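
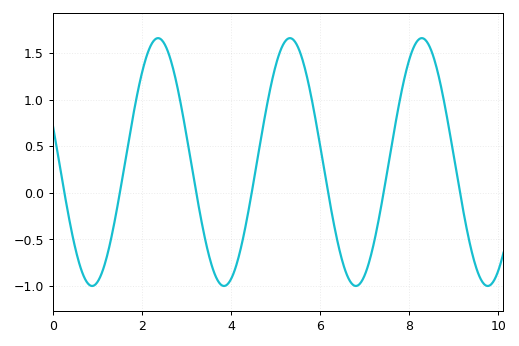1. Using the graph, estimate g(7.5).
0.2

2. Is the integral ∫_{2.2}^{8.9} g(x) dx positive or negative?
positive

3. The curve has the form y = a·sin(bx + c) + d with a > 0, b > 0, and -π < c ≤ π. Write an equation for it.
y = 1.33sin(2.1x + 2.9) + 0.33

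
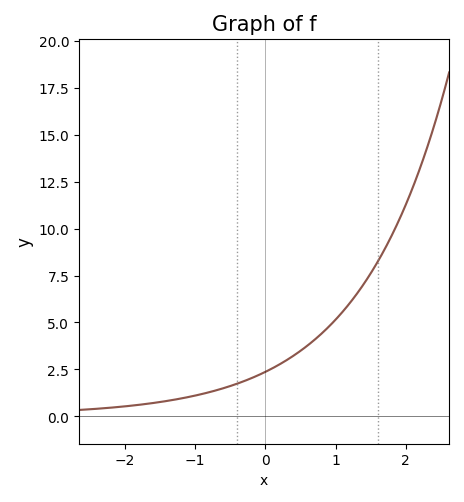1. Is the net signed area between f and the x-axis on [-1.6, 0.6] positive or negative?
positive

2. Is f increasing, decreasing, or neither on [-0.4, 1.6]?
increasing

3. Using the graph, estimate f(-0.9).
1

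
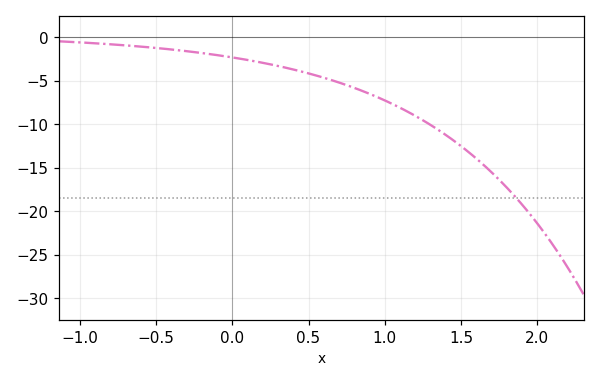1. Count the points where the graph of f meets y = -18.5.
1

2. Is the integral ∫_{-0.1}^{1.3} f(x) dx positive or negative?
negative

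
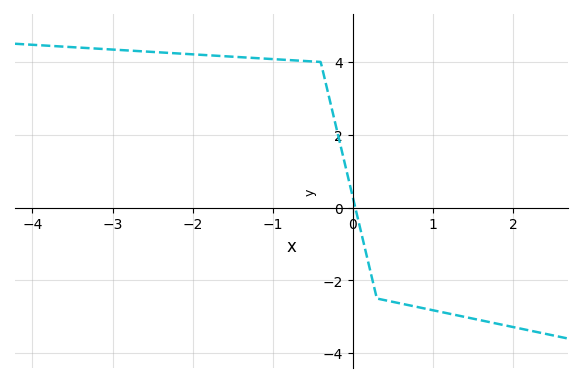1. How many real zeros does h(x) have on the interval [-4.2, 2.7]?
1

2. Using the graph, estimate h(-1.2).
4.2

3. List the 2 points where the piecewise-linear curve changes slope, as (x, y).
(-0.4, 4); (0.3, -2.5)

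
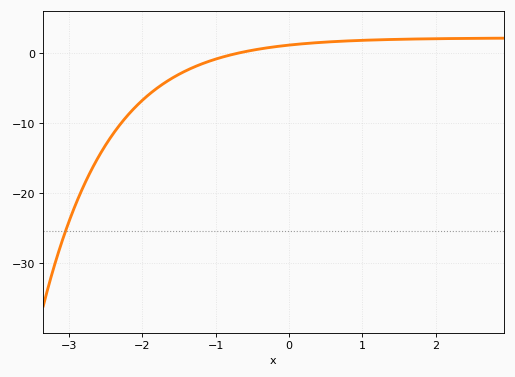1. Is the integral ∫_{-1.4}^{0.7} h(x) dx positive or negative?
positive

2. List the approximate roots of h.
-0.7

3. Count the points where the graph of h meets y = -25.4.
1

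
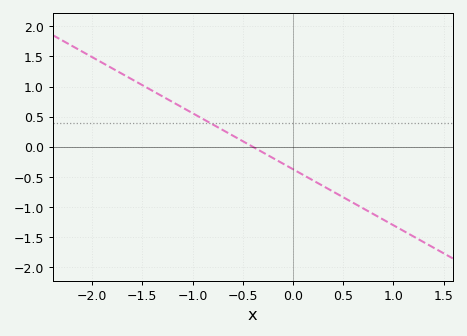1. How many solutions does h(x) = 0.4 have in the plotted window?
1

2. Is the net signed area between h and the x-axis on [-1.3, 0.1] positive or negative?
positive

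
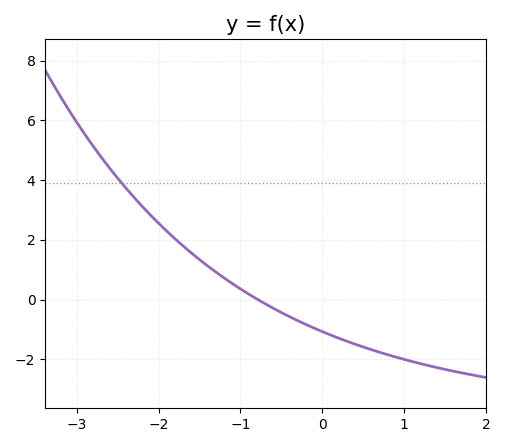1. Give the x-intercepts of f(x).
-0.786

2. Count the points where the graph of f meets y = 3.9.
1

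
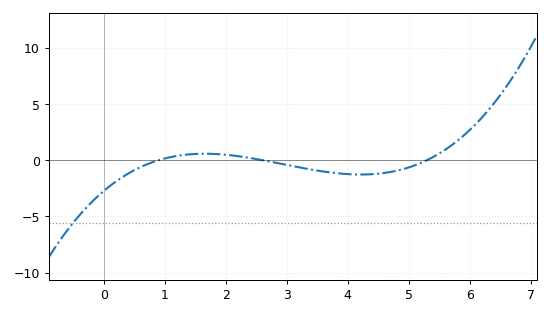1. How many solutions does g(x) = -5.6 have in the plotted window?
1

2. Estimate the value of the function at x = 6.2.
4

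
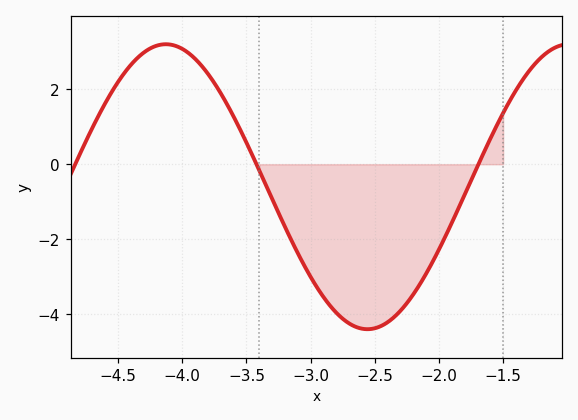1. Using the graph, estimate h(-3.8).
2.4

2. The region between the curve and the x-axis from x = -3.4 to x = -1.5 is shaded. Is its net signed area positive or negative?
negative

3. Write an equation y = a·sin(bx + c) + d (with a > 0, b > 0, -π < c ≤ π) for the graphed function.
y = 3.8sin(2x - 2.7) - 0.6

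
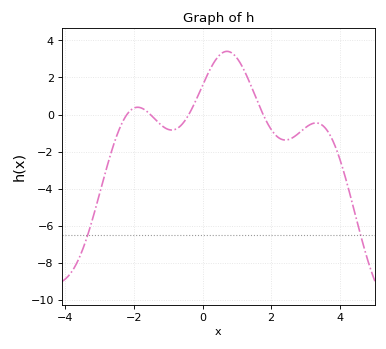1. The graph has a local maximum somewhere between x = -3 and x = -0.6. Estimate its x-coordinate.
-1.8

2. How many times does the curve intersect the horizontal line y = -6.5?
2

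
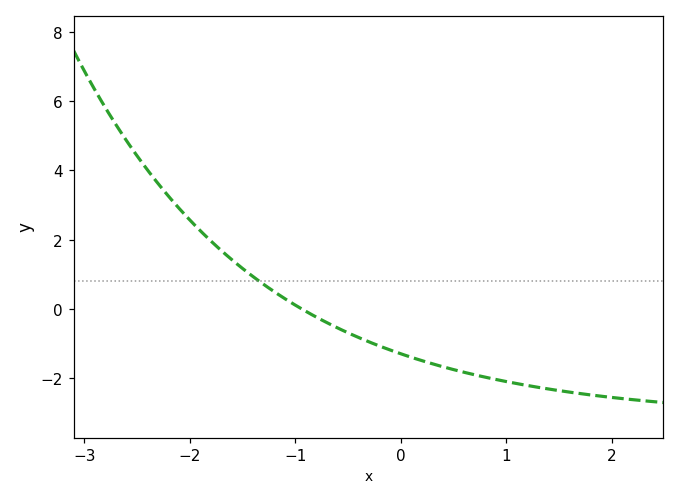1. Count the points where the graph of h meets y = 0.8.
1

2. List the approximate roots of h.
-0.9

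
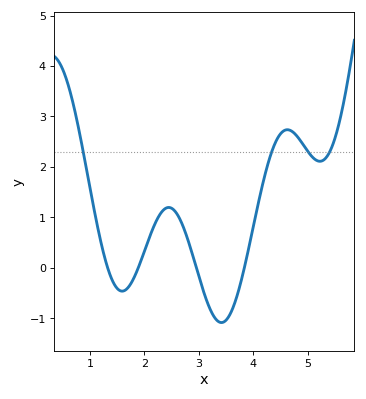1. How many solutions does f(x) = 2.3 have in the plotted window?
4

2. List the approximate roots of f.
1.3, 1.9, 3, 3.8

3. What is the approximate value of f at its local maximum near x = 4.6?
2.7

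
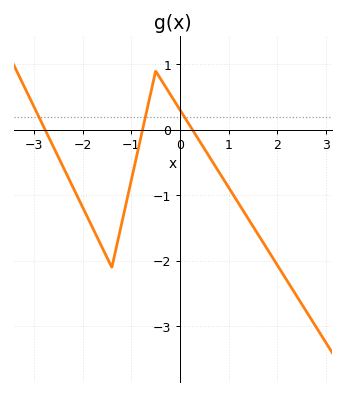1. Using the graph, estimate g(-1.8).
-1.5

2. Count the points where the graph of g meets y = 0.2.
3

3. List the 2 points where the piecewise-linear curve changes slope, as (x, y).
(-1.4, -2.1); (-0.5, 0.9)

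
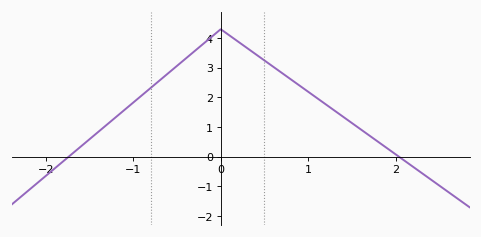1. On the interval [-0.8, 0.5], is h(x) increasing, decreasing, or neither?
neither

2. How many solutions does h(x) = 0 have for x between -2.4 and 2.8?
2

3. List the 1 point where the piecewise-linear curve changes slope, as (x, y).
(0, 4.3)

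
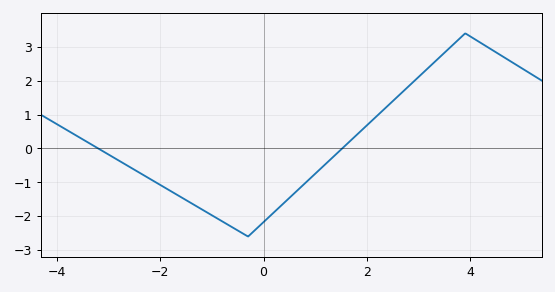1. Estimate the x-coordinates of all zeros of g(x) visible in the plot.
-3.2, 1.6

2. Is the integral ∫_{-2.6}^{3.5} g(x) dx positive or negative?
negative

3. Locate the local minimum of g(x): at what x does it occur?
-0.4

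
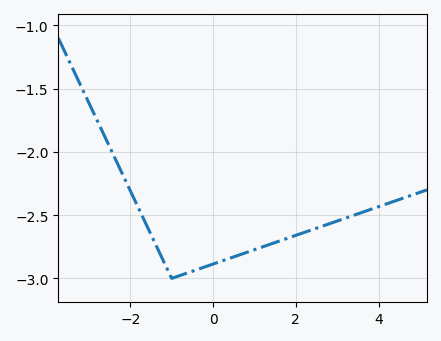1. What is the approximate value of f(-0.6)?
-2.95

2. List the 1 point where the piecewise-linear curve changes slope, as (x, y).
(-1, -3)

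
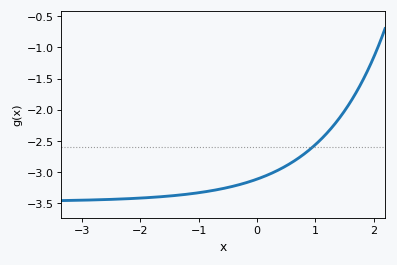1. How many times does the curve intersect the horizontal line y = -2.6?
1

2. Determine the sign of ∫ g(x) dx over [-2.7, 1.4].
negative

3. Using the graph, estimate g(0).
-3.11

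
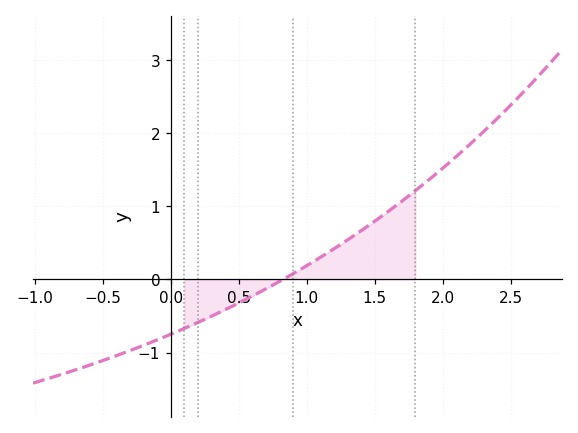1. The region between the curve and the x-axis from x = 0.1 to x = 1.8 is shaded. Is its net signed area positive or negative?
positive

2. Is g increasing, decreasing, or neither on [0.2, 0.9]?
increasing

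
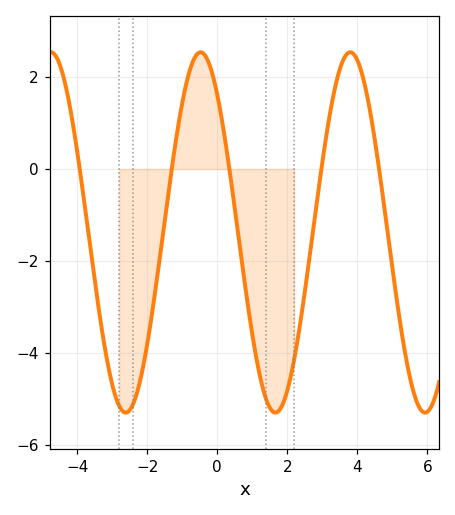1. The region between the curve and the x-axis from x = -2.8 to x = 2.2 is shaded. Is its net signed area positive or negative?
negative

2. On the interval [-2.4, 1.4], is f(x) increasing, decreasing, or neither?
neither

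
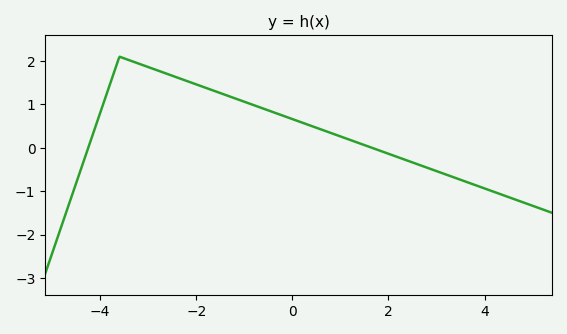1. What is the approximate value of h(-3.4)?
2.02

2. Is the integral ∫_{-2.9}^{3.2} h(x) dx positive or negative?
positive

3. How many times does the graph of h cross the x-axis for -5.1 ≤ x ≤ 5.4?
2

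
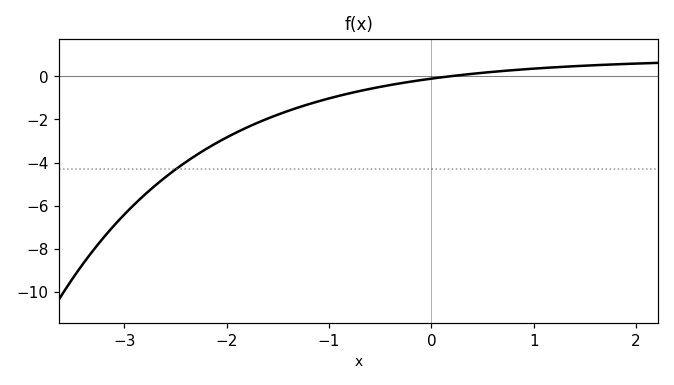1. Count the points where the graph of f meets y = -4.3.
1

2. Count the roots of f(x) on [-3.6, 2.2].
1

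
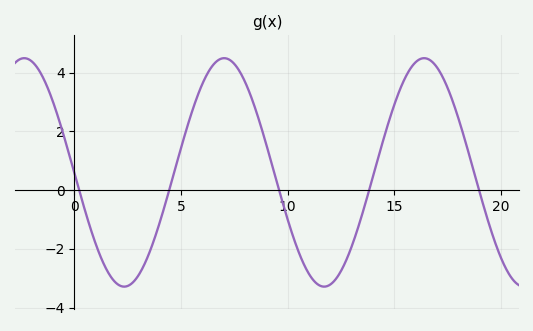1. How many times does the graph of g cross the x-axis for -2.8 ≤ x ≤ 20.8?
5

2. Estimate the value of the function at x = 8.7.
2.2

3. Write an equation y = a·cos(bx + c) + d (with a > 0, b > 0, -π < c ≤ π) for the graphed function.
y = 3.89cos(0.67x + 1.6) + 0.6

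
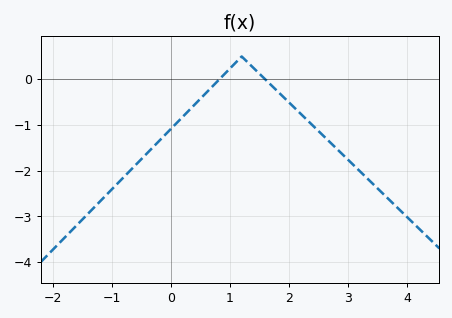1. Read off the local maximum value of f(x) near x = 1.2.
0.5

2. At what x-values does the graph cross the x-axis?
0.8, 1.6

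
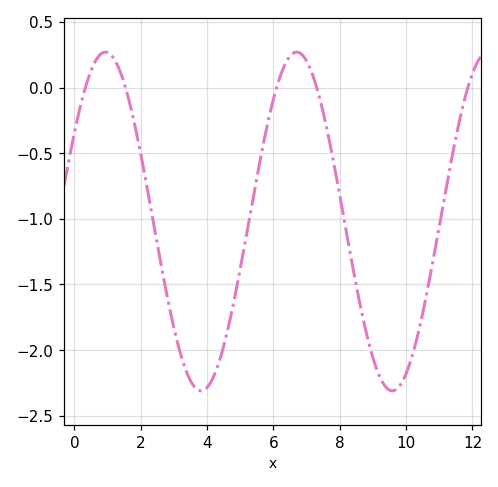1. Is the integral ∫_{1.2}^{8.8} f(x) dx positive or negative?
negative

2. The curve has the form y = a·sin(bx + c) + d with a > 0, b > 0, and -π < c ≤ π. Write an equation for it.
y = 1.29sin(1.09x + 0.55) - 1.02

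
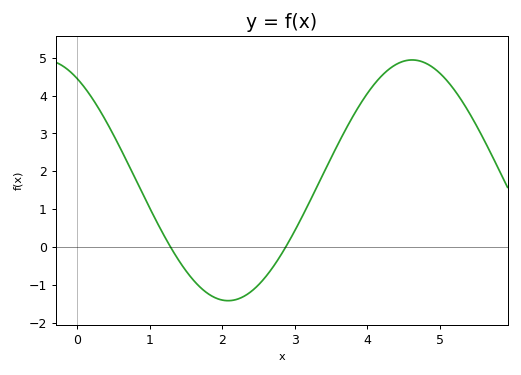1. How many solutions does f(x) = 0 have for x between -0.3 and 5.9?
2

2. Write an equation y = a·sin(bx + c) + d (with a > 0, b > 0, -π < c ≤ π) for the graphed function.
y = 3.18sin(1.2x + 2.1) + 1.76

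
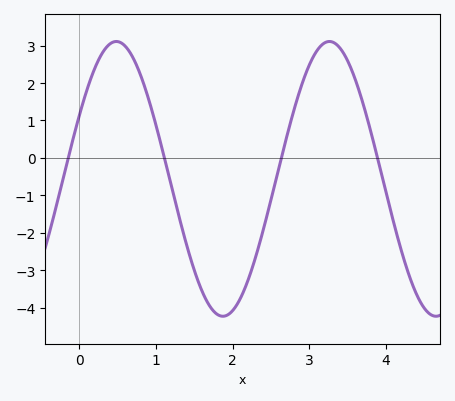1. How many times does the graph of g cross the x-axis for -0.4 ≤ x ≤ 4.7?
4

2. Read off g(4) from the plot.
-0.906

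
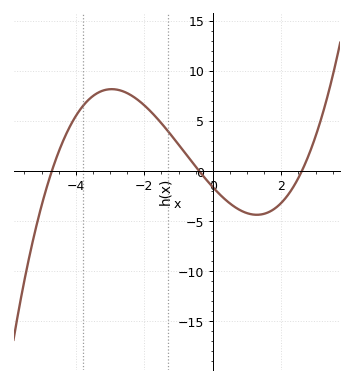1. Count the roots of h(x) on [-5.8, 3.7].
3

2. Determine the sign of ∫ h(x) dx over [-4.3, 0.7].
positive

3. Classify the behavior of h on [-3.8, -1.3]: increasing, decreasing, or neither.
neither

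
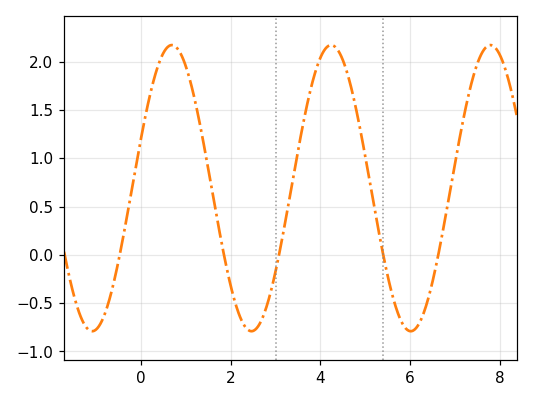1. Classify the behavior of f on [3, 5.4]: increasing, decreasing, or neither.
neither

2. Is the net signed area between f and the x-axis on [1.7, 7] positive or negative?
positive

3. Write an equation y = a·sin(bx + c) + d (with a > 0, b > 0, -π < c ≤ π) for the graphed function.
y = 1.48sin(1.77x + 0.352) + 0.69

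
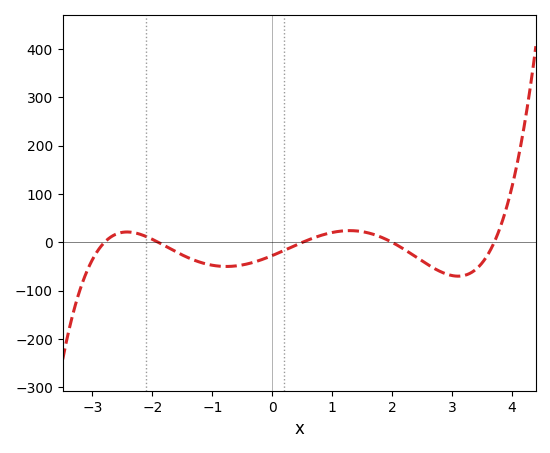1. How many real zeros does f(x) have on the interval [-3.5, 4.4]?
5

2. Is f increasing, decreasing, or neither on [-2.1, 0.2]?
neither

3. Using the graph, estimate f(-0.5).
-50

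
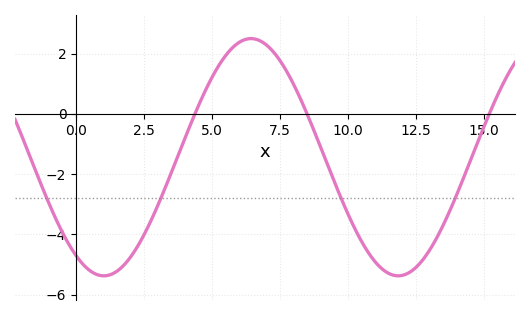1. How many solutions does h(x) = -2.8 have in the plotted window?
4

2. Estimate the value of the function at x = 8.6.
-0.2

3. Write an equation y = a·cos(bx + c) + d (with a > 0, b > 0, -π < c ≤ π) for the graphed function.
y = 3.94cos(0.58x + 2.5) - 1.44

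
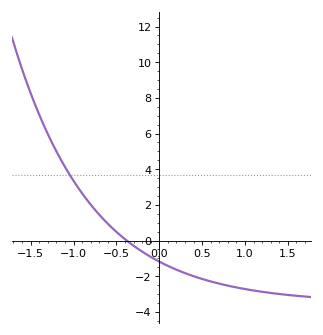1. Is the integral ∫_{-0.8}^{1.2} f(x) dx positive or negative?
negative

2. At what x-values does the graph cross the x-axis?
-0.379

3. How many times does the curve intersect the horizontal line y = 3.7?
1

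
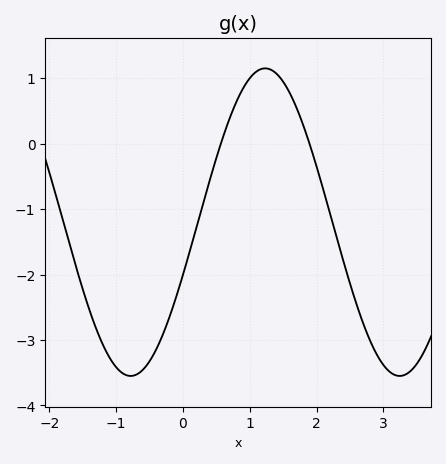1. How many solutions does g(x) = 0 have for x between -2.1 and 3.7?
2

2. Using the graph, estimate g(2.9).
-3.22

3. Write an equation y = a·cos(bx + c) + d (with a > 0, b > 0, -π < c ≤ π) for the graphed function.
y = 2.35cos(1.56x - 1.92) - 1.2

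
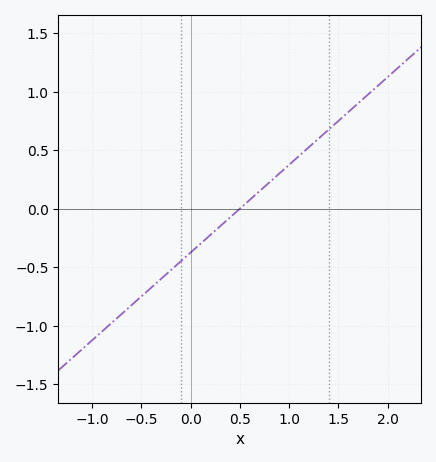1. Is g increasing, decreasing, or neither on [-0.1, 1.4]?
increasing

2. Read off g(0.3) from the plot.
-0.15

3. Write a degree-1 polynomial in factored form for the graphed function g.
y = 0.75(x - 0.5)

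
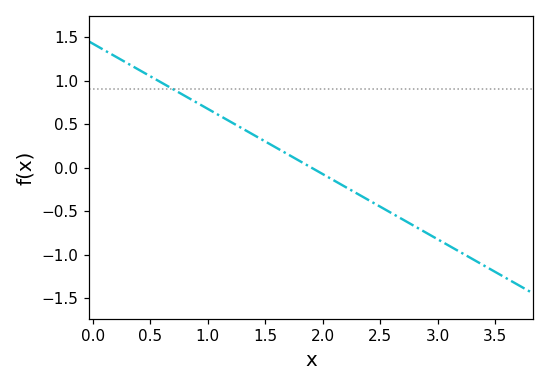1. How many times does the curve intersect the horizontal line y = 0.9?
1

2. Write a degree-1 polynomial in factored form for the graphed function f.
y = -0.75(x - 1.9)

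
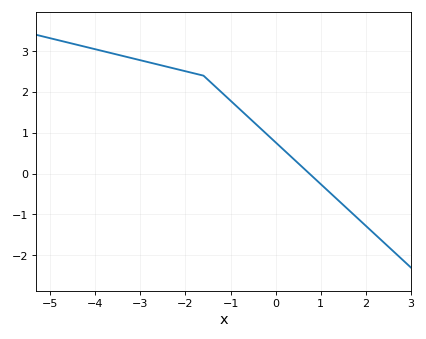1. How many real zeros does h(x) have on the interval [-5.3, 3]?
1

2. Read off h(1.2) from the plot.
-0.461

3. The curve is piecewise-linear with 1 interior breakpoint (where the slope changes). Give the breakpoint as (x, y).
(-1.6, 2.4)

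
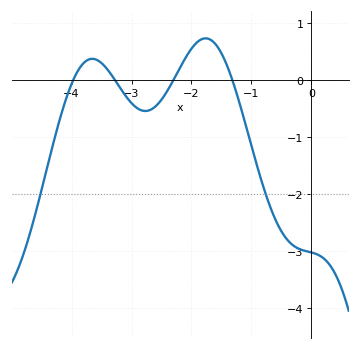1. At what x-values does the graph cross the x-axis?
-4, -3.3, -2.3, -1.3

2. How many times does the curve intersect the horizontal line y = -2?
2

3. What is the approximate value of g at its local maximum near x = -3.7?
0.4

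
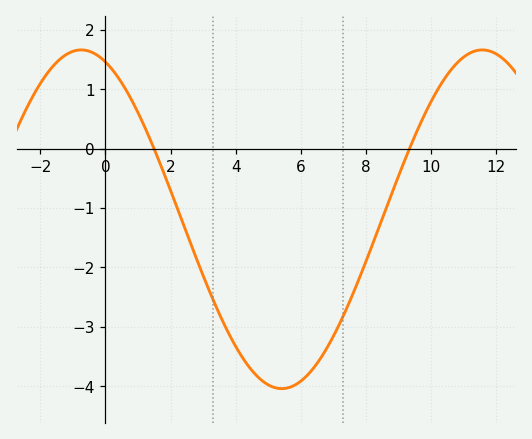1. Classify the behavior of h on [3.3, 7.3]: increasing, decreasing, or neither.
neither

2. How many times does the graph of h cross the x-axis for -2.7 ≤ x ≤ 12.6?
2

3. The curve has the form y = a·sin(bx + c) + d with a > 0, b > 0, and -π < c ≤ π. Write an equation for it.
y = 2.85sin(0.51x + 1.95) - 1.19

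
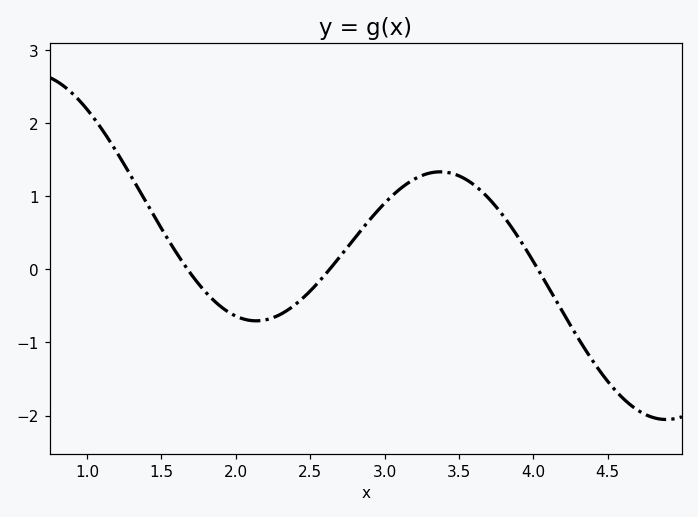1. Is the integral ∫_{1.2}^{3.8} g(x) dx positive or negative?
positive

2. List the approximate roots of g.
1.7, 2.6, 4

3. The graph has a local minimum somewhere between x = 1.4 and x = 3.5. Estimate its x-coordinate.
2.1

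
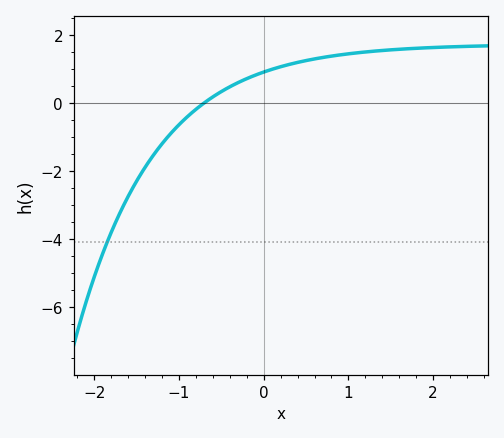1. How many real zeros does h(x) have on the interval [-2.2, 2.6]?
1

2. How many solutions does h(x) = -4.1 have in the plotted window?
1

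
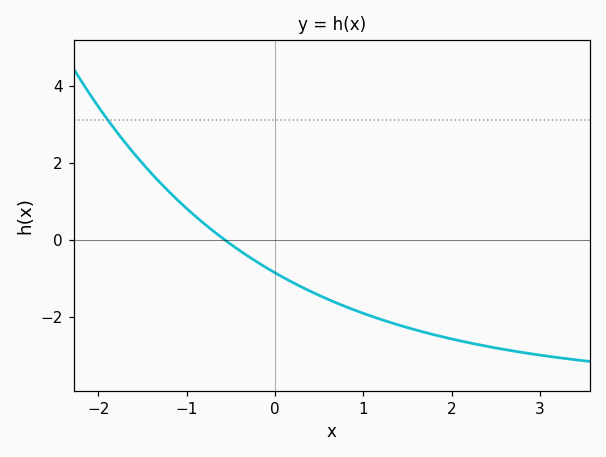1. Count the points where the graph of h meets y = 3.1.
1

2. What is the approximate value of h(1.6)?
-2.4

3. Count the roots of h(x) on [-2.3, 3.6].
1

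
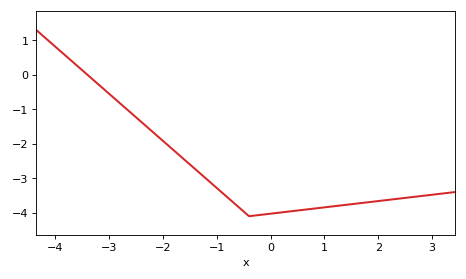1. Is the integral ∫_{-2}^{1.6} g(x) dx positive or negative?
negative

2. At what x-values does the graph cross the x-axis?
-3.4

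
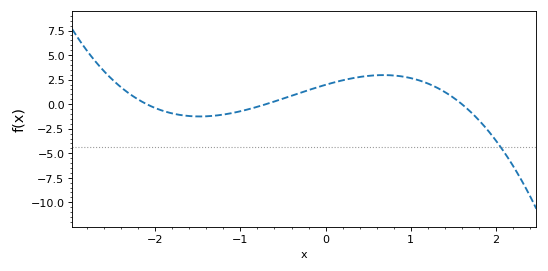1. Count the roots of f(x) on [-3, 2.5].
3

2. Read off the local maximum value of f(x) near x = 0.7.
2.96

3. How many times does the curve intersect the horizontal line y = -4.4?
1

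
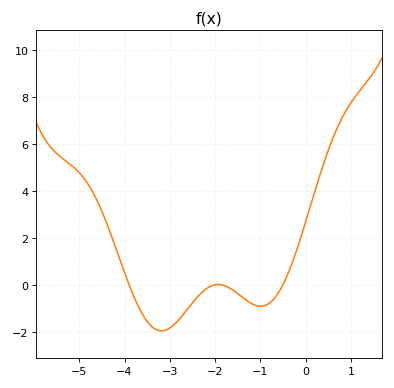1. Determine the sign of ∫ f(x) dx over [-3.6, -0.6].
negative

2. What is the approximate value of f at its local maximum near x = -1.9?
0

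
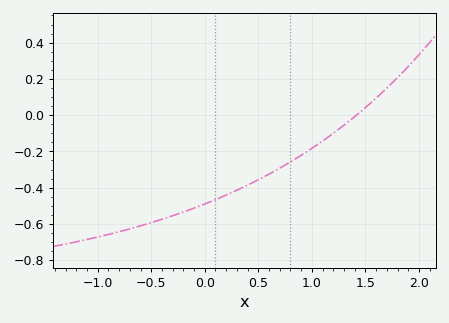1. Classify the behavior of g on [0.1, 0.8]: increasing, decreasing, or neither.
increasing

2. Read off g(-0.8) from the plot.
-0.64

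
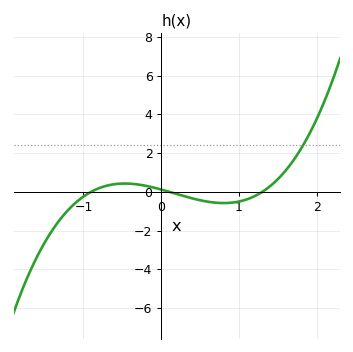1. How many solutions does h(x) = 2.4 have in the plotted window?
1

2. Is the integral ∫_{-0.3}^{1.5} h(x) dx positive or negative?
negative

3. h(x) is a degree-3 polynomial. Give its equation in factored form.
y = 0.98(x + 0.9)(x - 0.1)(x - 1.3)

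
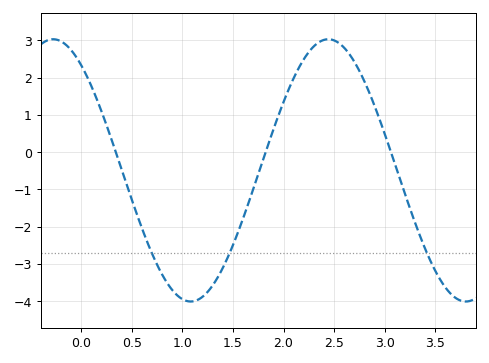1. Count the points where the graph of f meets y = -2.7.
3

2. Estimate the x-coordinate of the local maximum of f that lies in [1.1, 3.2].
2.4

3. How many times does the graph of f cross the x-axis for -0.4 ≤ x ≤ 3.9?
3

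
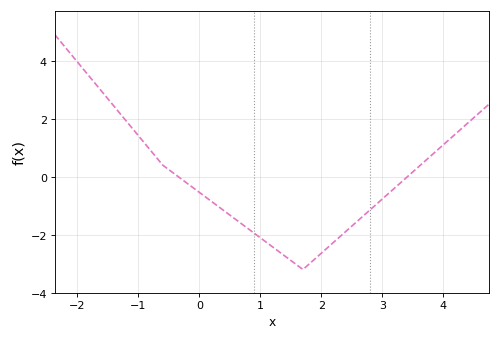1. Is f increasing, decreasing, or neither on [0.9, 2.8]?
neither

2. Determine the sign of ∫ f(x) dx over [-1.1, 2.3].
negative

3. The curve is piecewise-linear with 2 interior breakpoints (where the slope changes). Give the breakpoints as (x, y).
(-0.6, 0.4); (1.7, -3.2)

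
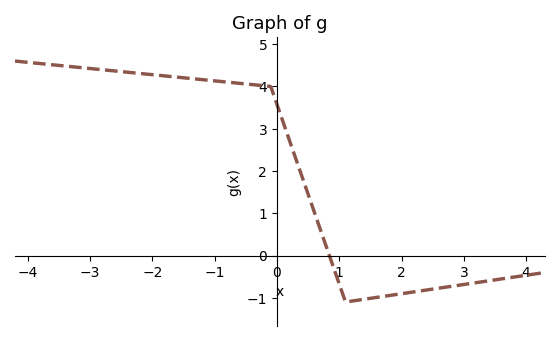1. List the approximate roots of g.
0.8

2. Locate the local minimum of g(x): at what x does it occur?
1.2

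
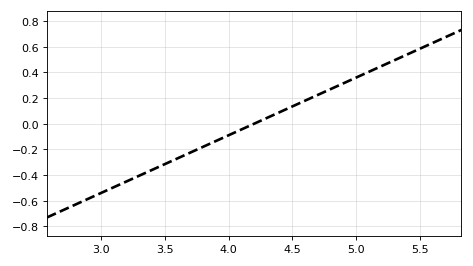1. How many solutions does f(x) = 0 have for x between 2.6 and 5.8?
1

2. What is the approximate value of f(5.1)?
0.405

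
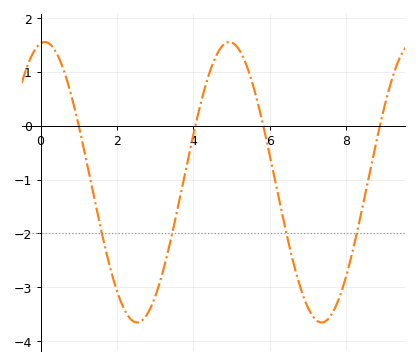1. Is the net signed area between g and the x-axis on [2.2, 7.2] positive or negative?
negative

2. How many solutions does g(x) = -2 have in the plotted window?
4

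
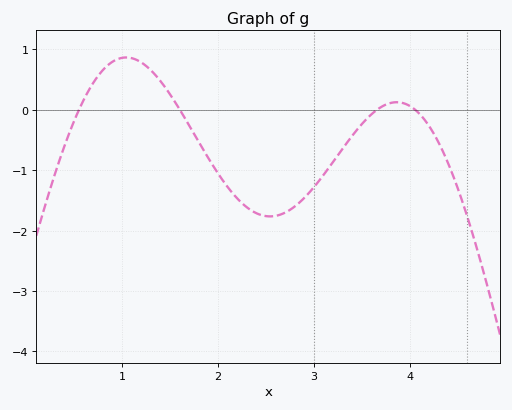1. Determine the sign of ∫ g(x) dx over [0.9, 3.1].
negative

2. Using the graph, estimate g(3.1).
-1.1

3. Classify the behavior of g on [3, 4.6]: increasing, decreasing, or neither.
neither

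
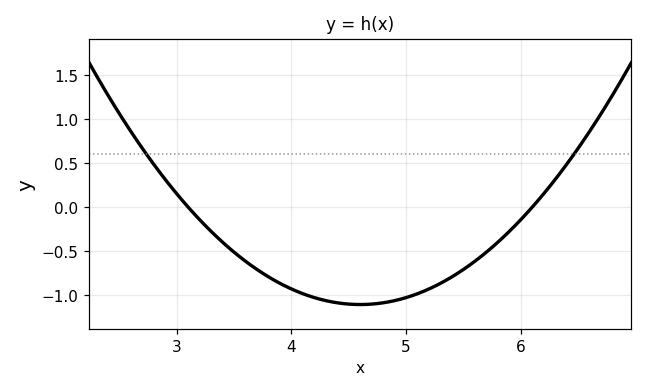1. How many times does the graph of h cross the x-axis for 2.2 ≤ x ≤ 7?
2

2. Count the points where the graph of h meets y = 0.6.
2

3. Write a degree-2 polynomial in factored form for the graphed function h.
y = 0.49(x - 3.1)(x - 6.1)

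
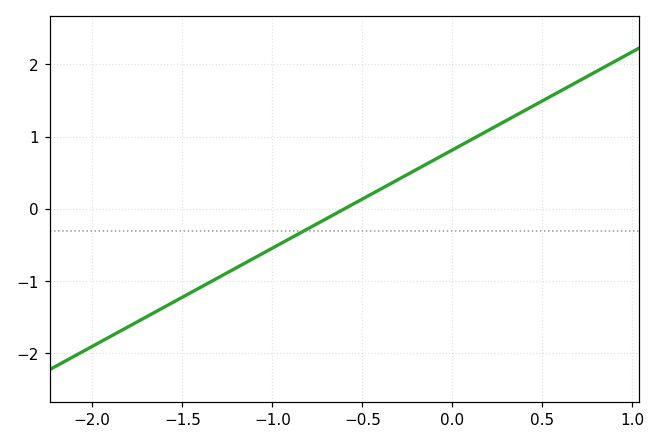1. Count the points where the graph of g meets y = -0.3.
1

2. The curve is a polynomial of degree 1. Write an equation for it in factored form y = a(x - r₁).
y = 1.36(x + 0.6)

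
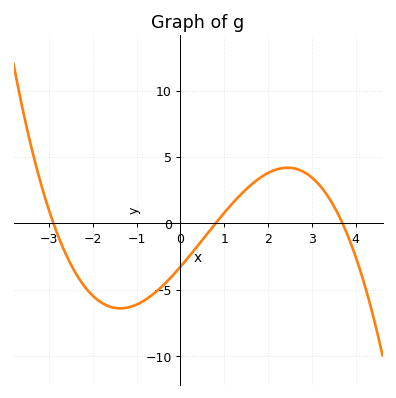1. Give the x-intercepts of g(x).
-3, 0.8, 3.6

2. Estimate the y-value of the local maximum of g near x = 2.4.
4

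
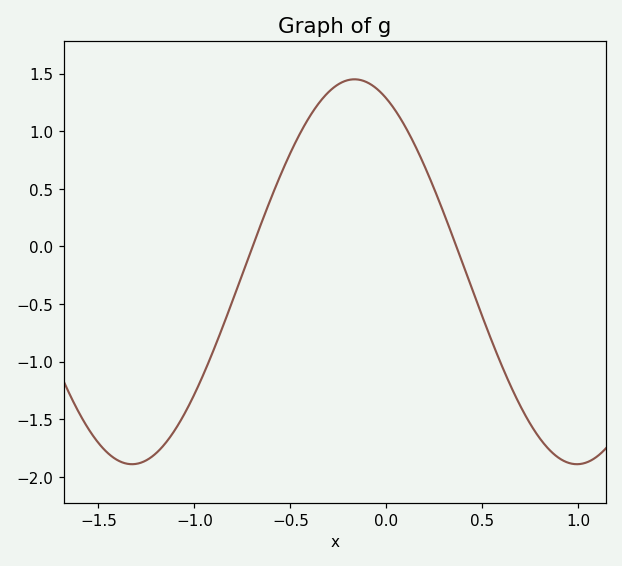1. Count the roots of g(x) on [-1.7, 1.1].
2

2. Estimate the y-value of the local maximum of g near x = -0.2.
1.45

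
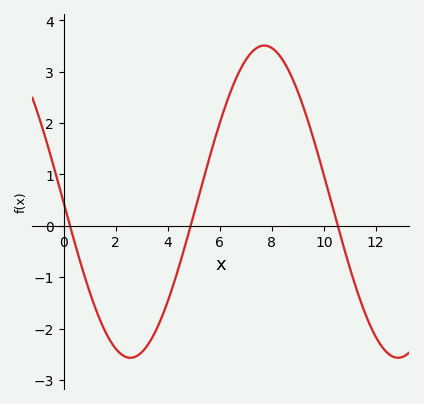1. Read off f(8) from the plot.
3.5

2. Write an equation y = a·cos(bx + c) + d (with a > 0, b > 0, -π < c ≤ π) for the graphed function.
y = 3.04cos(0.61x + 1.6) + 0.47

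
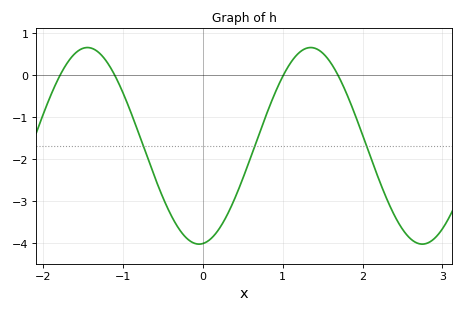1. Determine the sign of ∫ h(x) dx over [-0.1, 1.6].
negative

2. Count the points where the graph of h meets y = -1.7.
3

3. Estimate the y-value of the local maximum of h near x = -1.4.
0.65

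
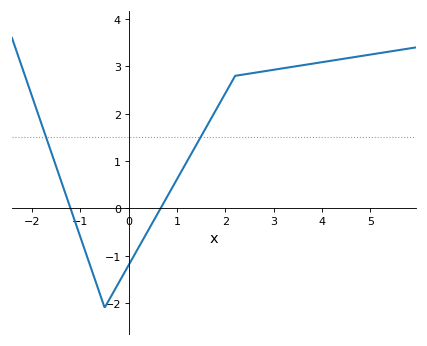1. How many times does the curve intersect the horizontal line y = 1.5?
2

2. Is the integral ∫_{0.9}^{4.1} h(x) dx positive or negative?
positive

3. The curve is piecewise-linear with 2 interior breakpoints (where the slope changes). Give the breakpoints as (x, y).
(-0.5, -2.1); (2.2, 2.8)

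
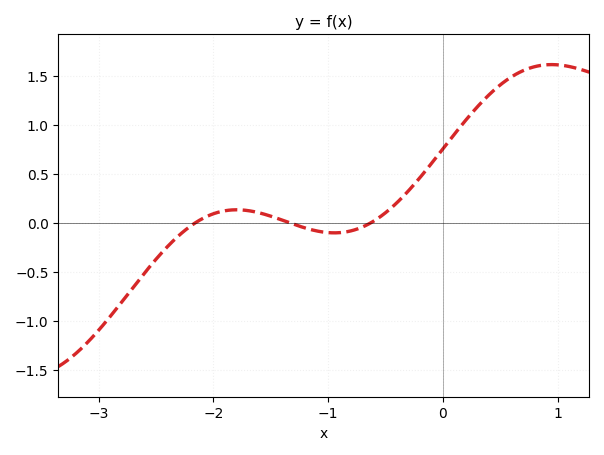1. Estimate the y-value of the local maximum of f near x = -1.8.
0.133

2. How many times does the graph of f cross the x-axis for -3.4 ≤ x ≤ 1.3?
3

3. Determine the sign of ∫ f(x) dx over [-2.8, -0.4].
negative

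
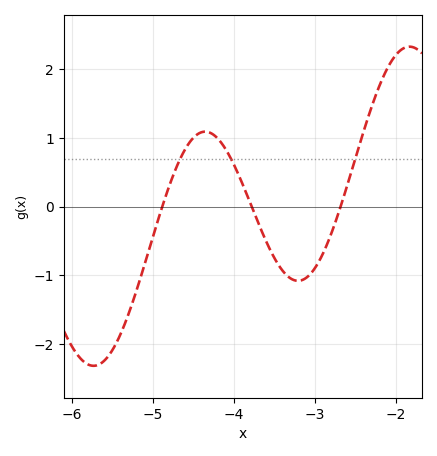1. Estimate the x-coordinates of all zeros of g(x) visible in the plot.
-4.9, -3.8, -2.7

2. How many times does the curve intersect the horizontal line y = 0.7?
3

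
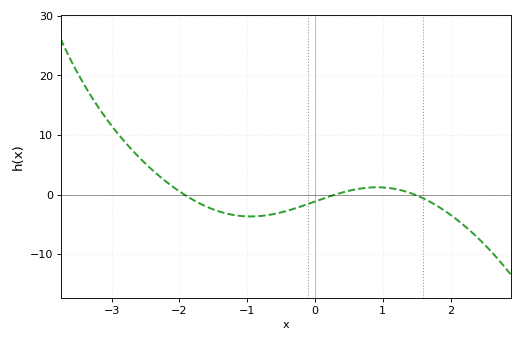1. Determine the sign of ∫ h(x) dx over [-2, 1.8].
negative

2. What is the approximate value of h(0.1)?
-1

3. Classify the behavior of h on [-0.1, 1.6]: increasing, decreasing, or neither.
neither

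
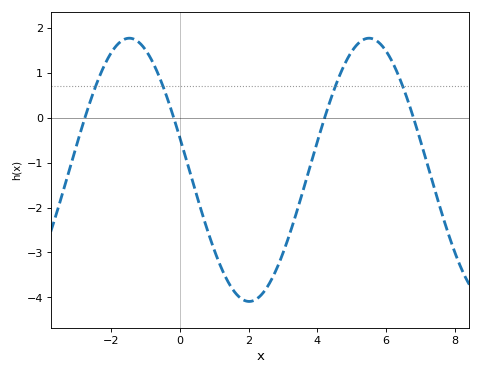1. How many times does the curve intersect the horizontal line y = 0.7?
4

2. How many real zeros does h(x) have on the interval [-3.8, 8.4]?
4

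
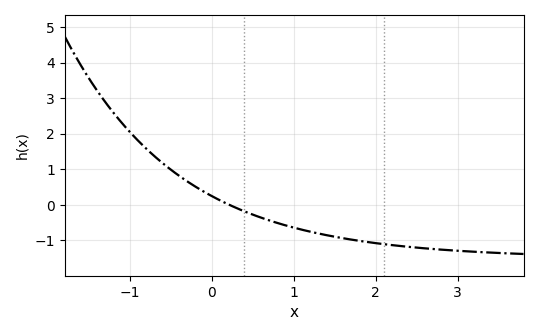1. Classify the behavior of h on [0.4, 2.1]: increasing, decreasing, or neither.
decreasing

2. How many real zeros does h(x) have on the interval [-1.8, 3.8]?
1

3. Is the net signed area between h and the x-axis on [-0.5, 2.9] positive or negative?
negative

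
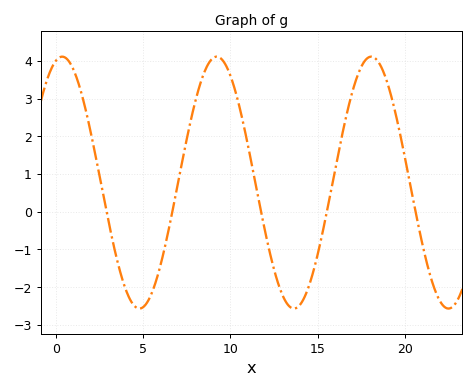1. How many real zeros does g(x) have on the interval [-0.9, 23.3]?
5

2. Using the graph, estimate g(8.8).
4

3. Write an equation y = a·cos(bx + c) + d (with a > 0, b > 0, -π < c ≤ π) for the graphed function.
y = 3.34cos(0.71x - 0.26) + 0.77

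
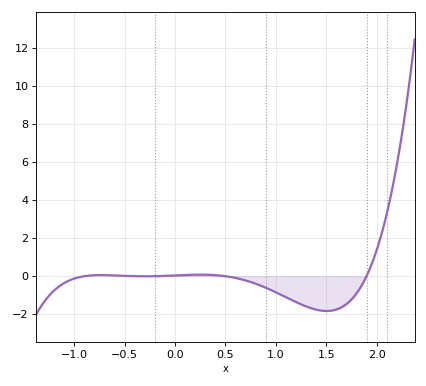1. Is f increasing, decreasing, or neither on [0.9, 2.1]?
neither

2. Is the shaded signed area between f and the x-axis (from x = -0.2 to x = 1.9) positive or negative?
negative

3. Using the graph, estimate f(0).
0.04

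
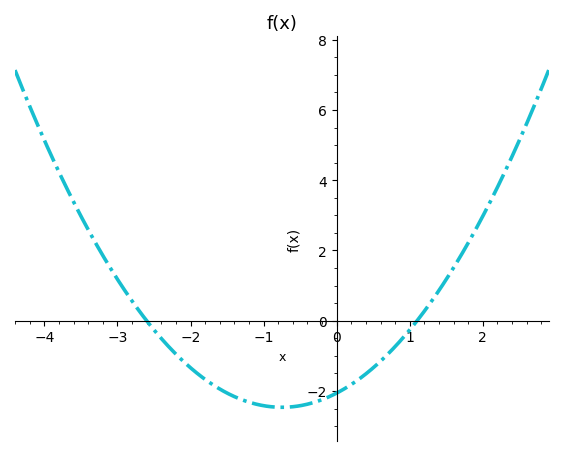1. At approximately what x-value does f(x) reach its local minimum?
-0.75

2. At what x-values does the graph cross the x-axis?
-2.6, 1.1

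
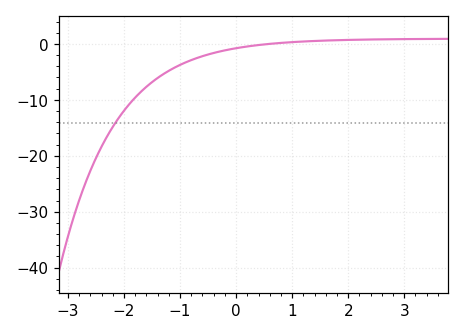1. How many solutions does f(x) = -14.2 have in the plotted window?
1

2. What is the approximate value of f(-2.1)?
-13.3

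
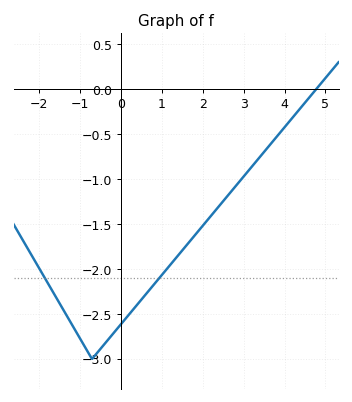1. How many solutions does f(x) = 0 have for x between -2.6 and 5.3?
1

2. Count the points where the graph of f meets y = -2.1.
2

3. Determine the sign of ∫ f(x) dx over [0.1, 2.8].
negative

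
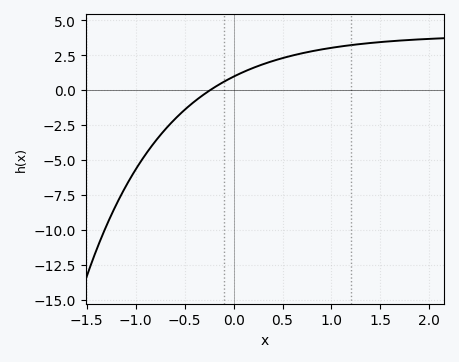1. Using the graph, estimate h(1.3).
3.3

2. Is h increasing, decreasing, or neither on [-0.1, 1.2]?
increasing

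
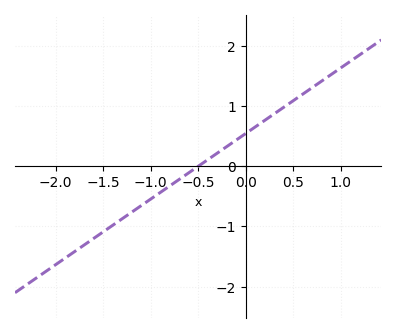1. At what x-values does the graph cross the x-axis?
-0.5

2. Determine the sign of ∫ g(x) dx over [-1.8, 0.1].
negative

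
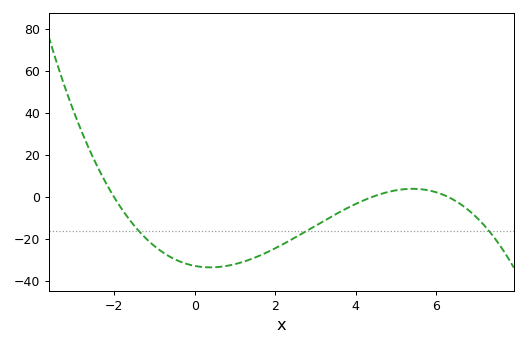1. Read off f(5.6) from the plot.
4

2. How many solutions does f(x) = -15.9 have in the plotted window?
3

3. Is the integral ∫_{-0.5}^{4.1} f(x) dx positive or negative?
negative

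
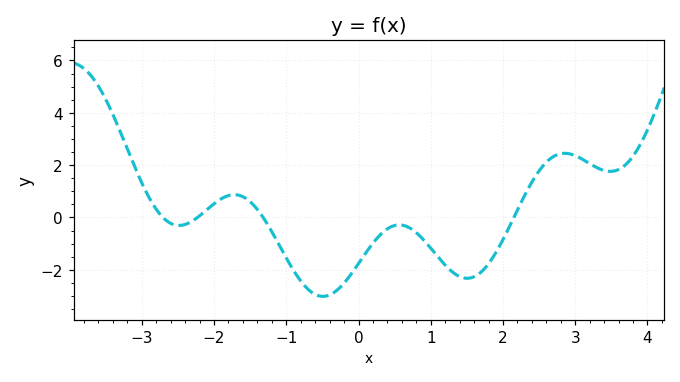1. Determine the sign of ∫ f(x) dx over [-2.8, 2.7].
negative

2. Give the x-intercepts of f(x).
-2.71, -2.23, -1.32, 2.15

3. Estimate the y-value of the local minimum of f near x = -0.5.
-3.01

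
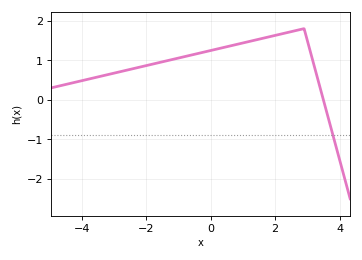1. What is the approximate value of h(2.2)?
1.7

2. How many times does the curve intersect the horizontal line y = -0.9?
1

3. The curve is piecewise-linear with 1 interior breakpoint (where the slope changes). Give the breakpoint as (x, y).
(2.9, 1.8)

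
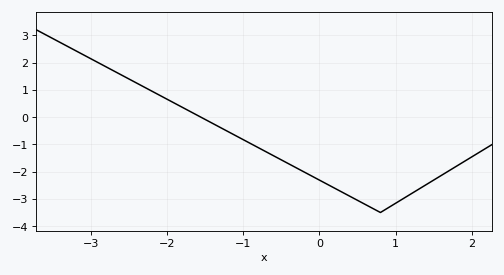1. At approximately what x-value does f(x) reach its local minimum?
0.8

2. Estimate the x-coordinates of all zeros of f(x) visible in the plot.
-1.6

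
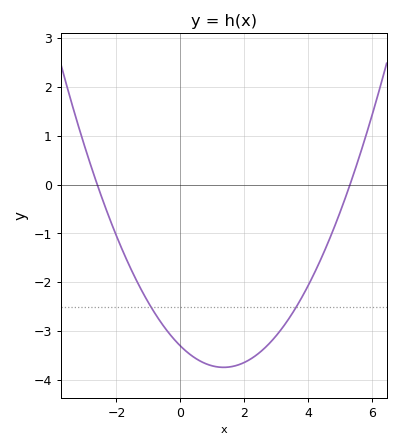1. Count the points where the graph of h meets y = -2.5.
2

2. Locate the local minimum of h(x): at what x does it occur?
1.35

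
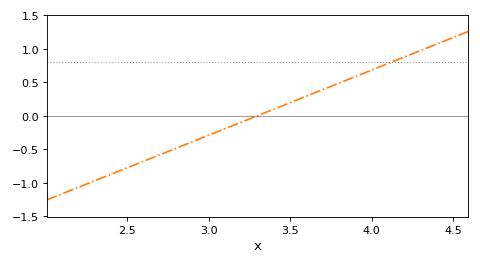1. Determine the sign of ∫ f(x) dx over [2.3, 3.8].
negative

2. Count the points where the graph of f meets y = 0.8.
1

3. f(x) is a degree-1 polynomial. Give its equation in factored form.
y = 0.97(x - 3.3)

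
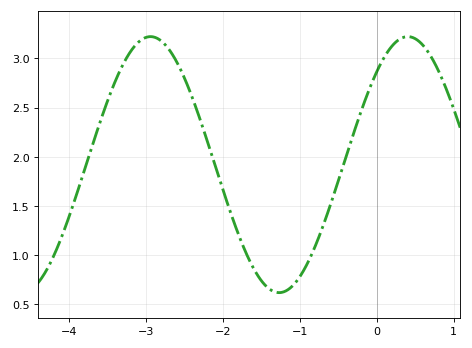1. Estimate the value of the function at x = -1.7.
1.05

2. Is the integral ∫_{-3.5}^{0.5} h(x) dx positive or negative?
positive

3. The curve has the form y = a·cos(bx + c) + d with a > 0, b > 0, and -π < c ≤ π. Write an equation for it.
y = 1.3cos(1.9x - 0.76) + 1.92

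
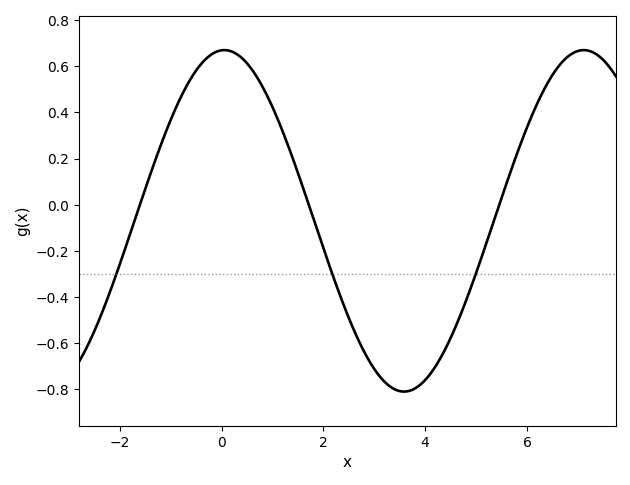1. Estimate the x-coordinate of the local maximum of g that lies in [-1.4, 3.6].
0.056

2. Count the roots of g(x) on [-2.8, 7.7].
3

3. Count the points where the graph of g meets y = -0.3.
3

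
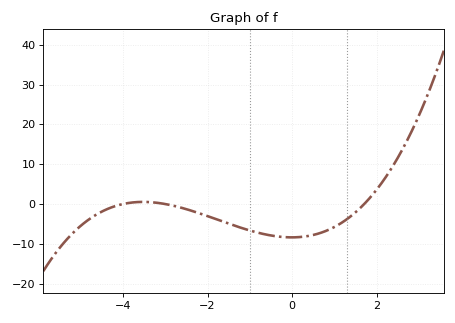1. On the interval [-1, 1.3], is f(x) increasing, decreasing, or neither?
neither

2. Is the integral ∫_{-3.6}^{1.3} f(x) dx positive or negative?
negative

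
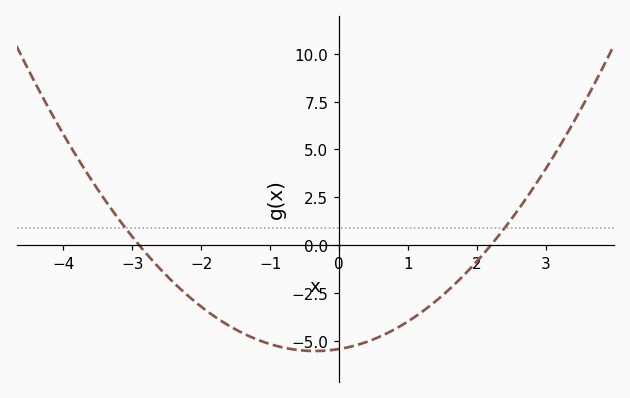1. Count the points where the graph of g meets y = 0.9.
2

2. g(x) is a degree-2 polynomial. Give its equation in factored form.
y = 0.85(x + 2.9)(x - 2.2)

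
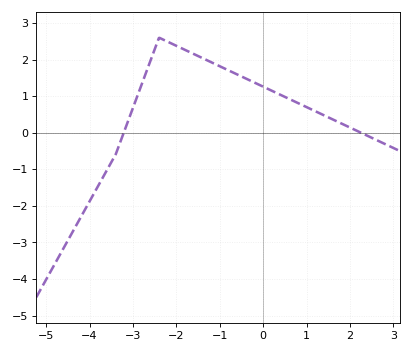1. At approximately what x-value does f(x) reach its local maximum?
-2.4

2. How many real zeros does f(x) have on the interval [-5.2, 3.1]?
2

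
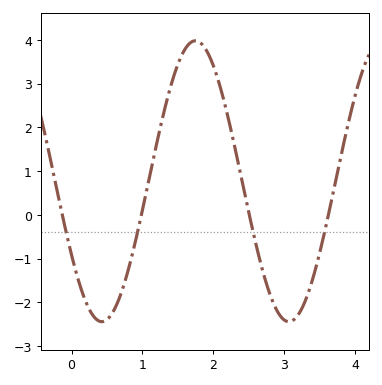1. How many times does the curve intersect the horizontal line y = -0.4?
4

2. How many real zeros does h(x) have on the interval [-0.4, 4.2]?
4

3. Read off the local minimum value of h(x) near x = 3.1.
-2.4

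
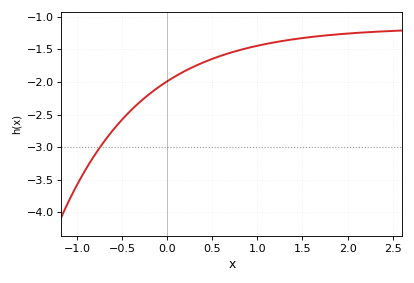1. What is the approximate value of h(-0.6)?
-2.74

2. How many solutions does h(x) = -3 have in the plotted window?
1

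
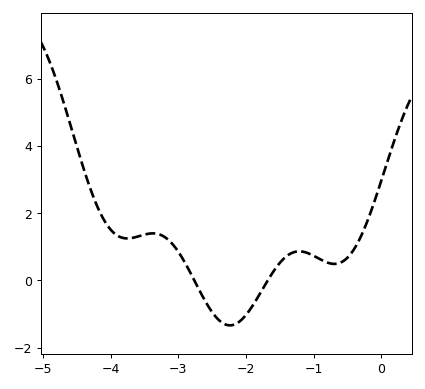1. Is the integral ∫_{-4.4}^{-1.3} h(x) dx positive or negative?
positive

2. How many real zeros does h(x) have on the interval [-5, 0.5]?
2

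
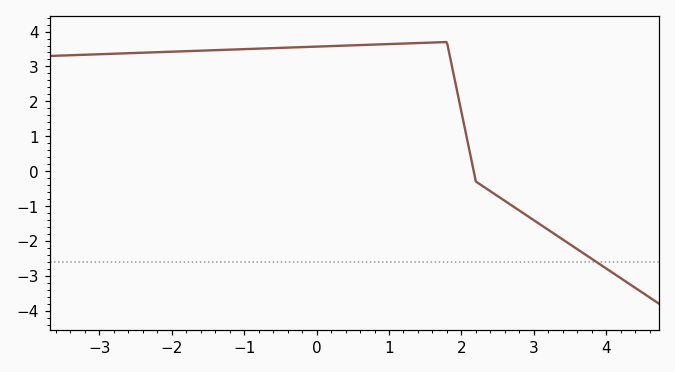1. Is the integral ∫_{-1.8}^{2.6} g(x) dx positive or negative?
positive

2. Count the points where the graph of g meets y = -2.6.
1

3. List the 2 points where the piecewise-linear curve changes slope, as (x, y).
(1.8, 3.7); (2.2, -0.3)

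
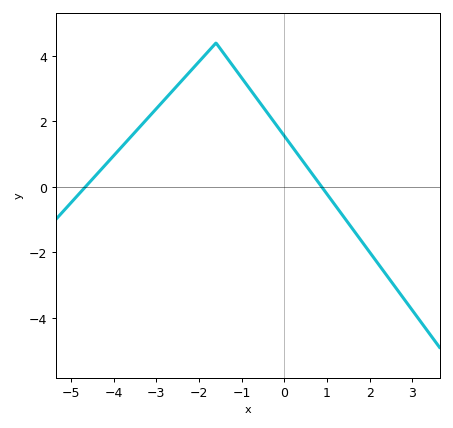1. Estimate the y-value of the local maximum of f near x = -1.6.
4.4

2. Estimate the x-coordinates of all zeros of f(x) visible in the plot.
-4.6, 0.8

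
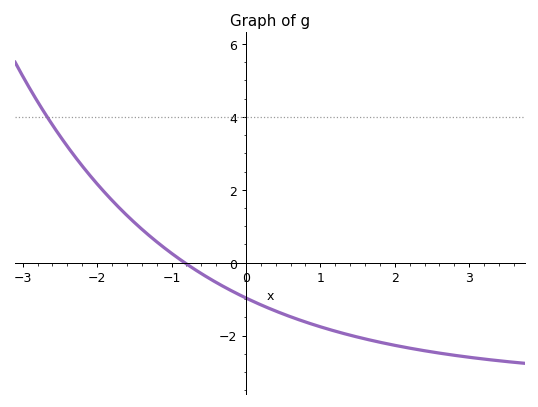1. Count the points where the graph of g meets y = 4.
1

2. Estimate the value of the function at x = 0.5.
-1.41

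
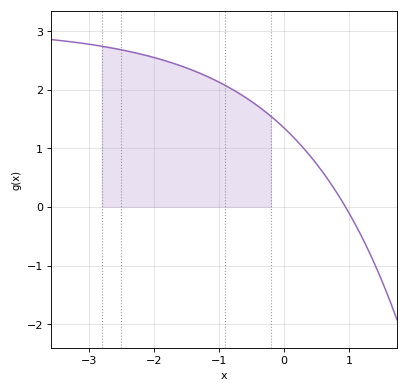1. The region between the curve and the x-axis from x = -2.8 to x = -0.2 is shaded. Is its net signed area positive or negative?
positive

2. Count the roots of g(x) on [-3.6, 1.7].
1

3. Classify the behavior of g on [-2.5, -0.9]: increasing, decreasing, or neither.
decreasing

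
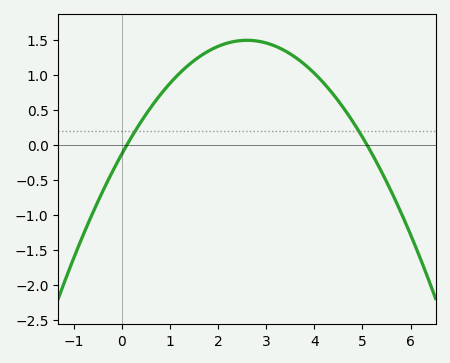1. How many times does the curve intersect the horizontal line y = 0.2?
2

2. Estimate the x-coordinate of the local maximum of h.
2.6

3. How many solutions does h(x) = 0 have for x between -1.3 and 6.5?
2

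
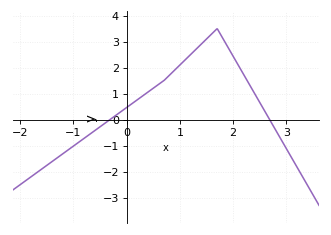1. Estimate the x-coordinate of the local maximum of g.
1.7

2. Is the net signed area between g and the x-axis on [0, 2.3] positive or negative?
positive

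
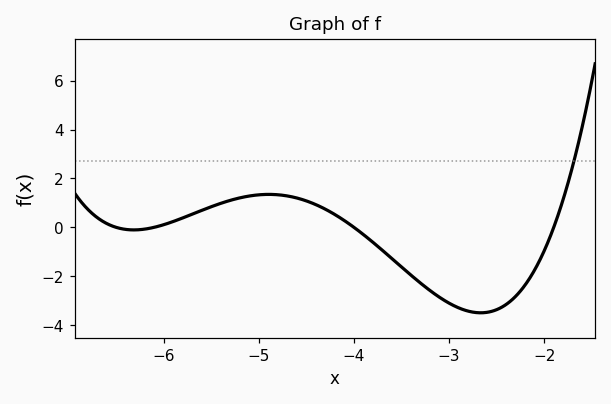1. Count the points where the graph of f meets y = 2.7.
1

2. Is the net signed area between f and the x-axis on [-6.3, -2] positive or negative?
negative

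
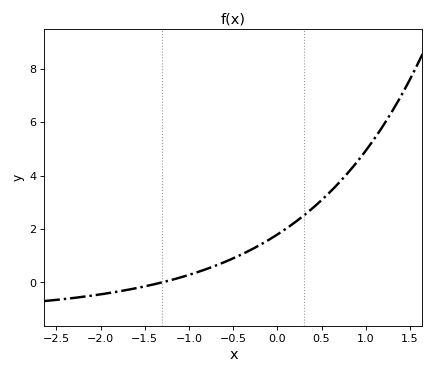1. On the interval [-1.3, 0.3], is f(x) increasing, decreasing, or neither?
increasing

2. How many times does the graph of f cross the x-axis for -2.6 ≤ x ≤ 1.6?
1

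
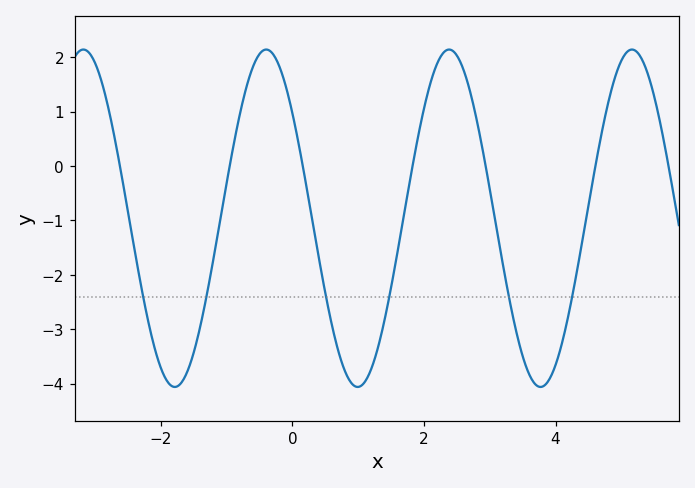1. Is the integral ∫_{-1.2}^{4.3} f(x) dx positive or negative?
negative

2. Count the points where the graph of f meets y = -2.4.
6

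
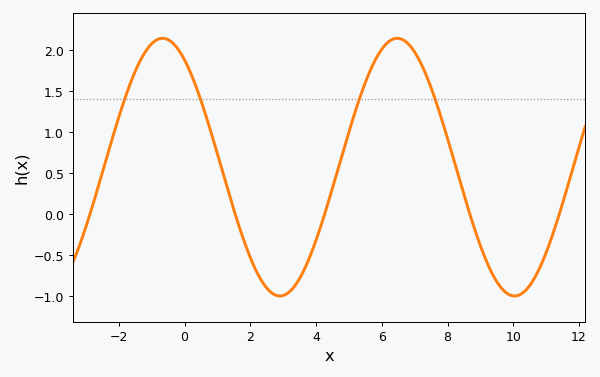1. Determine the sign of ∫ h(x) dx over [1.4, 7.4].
positive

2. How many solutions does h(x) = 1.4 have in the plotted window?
4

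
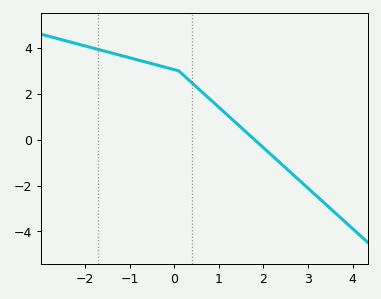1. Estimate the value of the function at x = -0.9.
3.6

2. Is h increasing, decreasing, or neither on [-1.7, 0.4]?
decreasing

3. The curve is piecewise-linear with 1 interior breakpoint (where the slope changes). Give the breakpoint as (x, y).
(0.1, 3)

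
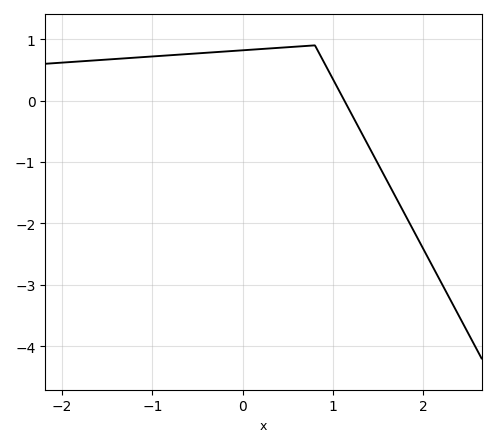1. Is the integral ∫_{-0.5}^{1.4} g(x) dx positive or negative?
positive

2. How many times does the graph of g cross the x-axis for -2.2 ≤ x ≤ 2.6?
1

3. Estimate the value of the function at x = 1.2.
-0.2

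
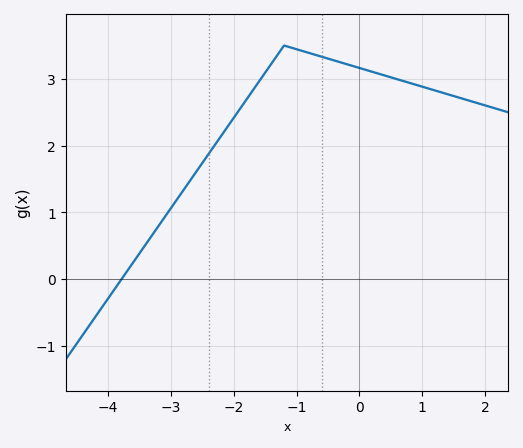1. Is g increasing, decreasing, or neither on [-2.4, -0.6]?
neither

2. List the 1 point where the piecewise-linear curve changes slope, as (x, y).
(-1.2, 3.5)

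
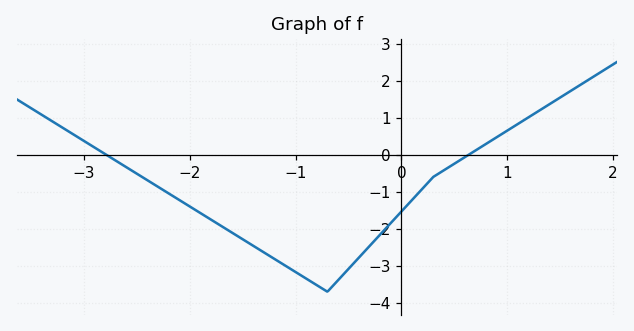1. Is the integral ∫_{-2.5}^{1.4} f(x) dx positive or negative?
negative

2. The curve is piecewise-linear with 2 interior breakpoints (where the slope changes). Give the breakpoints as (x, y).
(-0.7, -3.7); (0.3, -0.6)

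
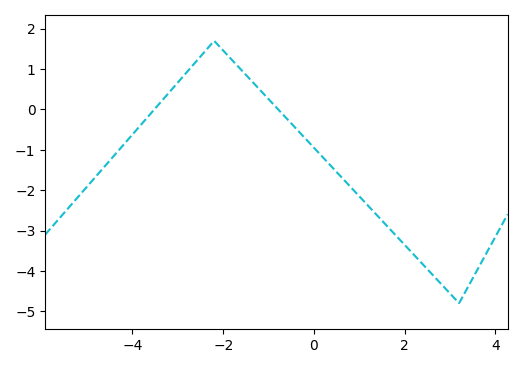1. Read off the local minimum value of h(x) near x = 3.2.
-4.8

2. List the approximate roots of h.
-3.52, -0.788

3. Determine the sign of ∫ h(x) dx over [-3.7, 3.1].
negative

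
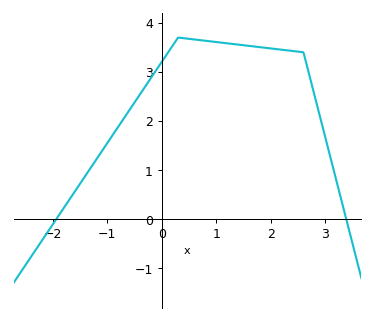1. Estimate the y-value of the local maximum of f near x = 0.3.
3.7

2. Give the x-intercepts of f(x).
-1.9, 3.4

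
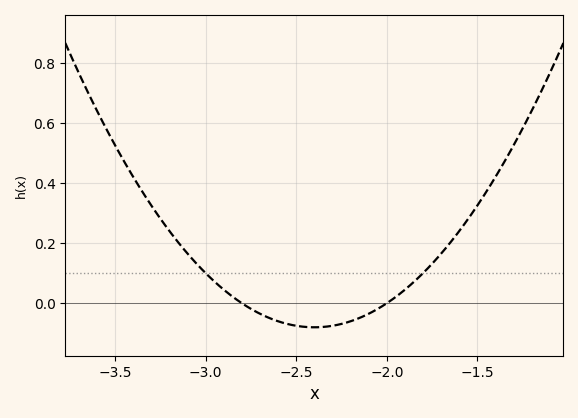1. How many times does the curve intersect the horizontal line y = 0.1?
2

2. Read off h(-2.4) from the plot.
-0.08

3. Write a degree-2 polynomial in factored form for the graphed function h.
y = 0.5(x + 2.8)(x + 2)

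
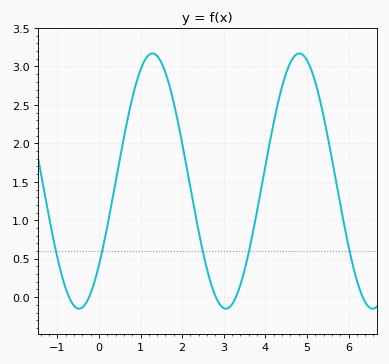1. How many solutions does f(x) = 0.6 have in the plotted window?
5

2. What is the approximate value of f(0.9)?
2.8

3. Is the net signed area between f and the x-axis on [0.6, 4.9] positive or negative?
positive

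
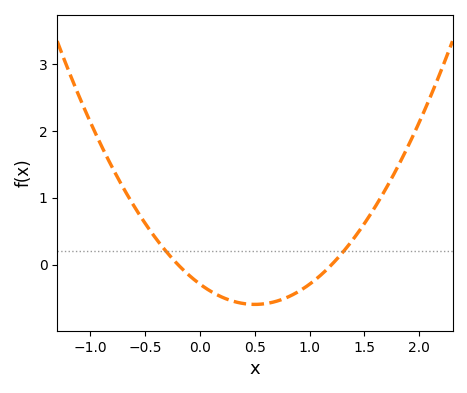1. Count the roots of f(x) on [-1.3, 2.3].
2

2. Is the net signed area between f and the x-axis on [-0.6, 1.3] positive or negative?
negative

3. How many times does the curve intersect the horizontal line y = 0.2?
2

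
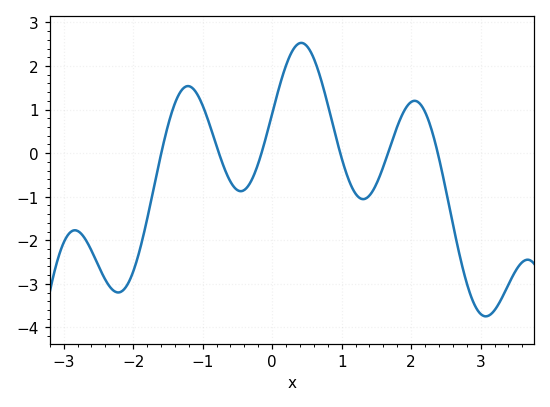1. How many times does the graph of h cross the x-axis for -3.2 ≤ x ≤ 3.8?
6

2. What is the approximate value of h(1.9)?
1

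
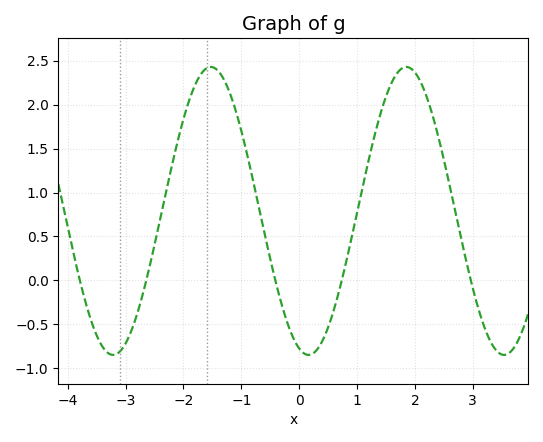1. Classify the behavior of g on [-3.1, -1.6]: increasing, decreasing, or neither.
increasing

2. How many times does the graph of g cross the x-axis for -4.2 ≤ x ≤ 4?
5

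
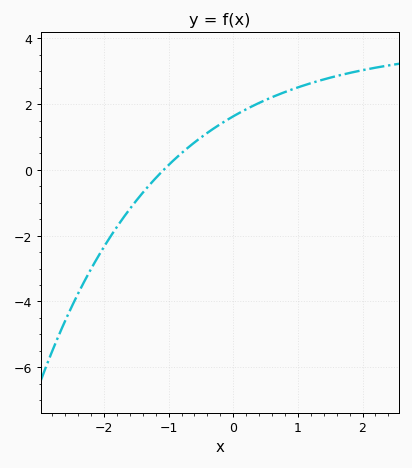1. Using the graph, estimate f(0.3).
2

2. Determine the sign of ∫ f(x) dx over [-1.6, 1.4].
positive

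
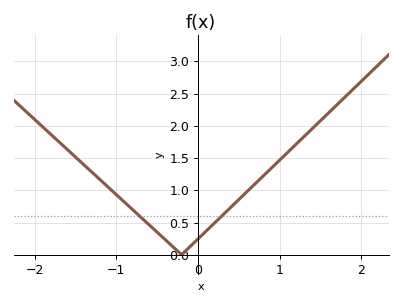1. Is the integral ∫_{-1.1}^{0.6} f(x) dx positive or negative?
positive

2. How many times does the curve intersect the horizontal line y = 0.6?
2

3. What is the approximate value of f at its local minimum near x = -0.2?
0.001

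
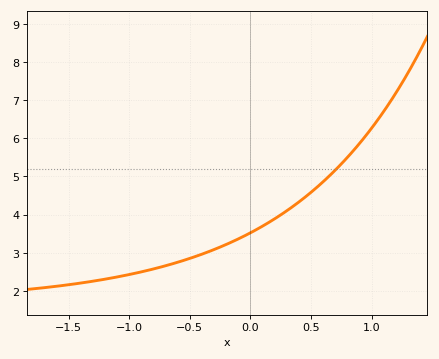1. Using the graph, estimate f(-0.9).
2.5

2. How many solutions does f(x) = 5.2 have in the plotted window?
1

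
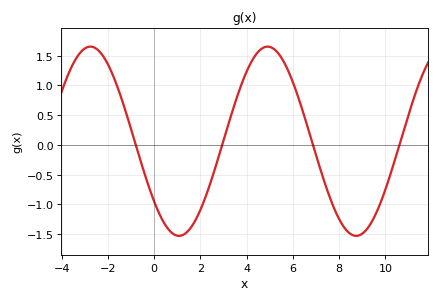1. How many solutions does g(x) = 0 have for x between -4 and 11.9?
4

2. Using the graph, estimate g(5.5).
1.46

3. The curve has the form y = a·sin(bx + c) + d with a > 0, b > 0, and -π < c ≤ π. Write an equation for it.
y = 1.59sin(0.82x - 2.45) + 0.06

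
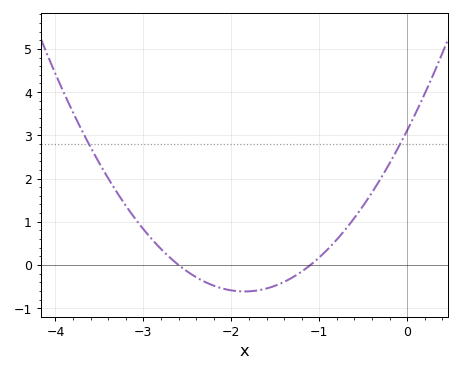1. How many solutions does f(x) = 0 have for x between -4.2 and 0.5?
2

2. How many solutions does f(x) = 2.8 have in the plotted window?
2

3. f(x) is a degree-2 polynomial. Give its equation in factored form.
y = 1.09(x + 2.6)(x + 1.1)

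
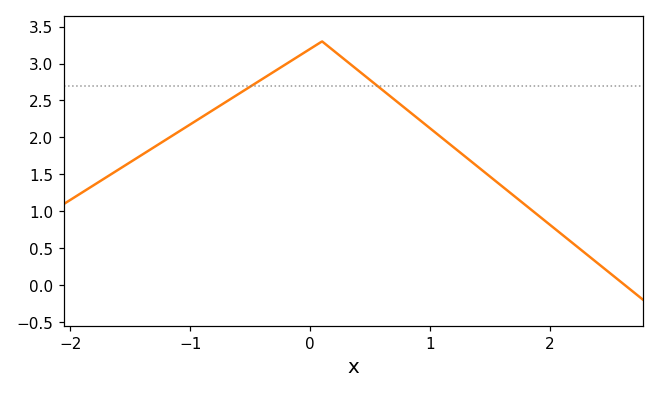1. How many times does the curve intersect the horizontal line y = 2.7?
2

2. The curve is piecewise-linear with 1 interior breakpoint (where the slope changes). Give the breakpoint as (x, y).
(0.1, 3.3)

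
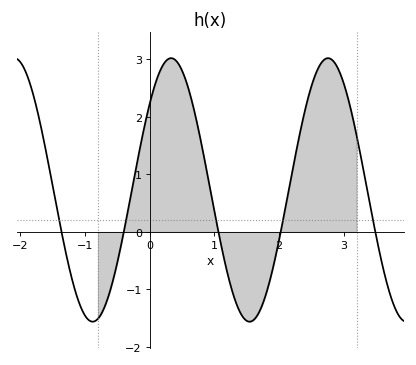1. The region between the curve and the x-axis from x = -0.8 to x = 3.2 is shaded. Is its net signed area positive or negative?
positive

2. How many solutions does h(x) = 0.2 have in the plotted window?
5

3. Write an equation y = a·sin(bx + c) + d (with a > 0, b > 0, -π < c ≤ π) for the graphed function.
y = 2.29sin(2.59x + 0.71) + 0.73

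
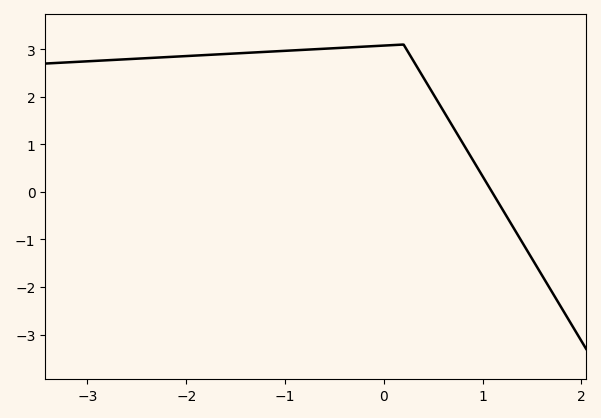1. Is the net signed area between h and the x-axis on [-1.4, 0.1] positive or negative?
positive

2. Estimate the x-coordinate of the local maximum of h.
0.199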